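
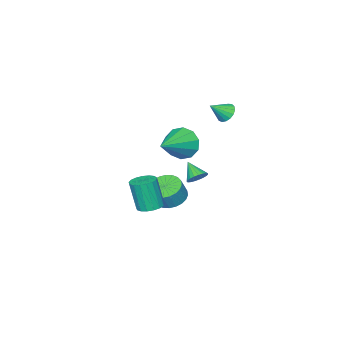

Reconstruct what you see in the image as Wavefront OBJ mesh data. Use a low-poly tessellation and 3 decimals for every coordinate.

v 0.549 1.359 -3.091
v 1.206 0.87 -3.413
v 1.668 0.872 -2.47
v 1.011 1.361 -2.149
v 1.323 1.187 -3.471
v 1.786 1.189 -2.529
v 1.323 1.53 -3.472
v 1.786 1.532 -2.529
v 1.205 1.848 -3.415
v 1.668 1.85 -2.472
v 0.987 2.09 -3.308
v 1.45 2.093 -2.366
v 0.702 2.222 -3.169
v 1.165 2.224 -2.226
v 0.394 2.222 -3.017
v 0.857 2.224 -2.075
v 0.109 2.091 -2.877
v 0.572 2.093 -1.935
v -0.108 1.848 -2.77
v 0.354 1.85 -1.827
v -0.226 1.531 -2.711
v 0.237 1.533 -1.769
v -0.226 1.188 -2.711
v 0.237 1.19 -1.768
v -0.108 0.87 -2.768
v 0.355 0.872 -1.825
v 0.11 0.627 -2.874
v 0.573 0.63 -1.932
v 0.395 0.496 -3.014
v 0.858 0.498 -2.071
v 0.703 0.496 -3.165
v 1.166 0.498 -2.223
v 0.988 0.627 -3.305
v 1.451 0.629 -2.363
v 3.184 2.426 -2.117
v 3.778 2.77 -2.046
v 3.83 2.338 -0.392
v 3.236 1.994 -0.463
v 3.547 2.996 -1.979
v 3.599 2.565 -0.326
v 3.233 3.092 -1.945
v 3.285 2.661 -0.291
v 2.907 3.035 -1.949
v 2.96 2.604 -0.295
v 2.645 2.839 -1.992
v 2.698 2.407 -0.338
v 2.507 2.548 -2.064
v 2.559 2.116 -0.41
v 2.523 2.229 -2.147
v 2.576 1.797 -0.494
v 2.691 1.955 -2.224
v 2.743 1.523 -0.57
v 2.972 1.789 -2.276
v 3.024 1.357 -0.623
v 3.301 1.769 -2.292
v 3.353 1.337 -0.638
v 3.603 1.899 -2.268
v 3.656 1.468 -0.614
v 3.81 2.15 -2.209
v 3.862 1.719 -0.555
v 3.873 2.465 -2.129
v 3.925 2.033 -0.475
v -3.93 1.06 0.923
v -3.585 0.881 0.427
v -3.09 0.7 1.637
v -3.502 1.167 0.473
v -3.517 1.429 0.623
v -3.627 1.606 0.841
v -3.806 1.658 1.078
v -4.013 1.573 1.279
v -4.202 1.37 1.399
v -4.328 1.097 1.41
v -4.363 0.815 1.309
v -4.299 0.589 1.12
v -4.15 0.471 0.885
v -3.951 0.488 0.66
v -3.747 0.636 0.494
v 0.211 1.786 0.732
v 0.59 1.398 -0.084
v 2.129 2.114 1.468
v 0.523 1.993 -0.173
v 0.337 2.51 0.083
v 0.102 2.749 0.587
v -0.091 2.621 1.147
v -0.168 2.174 1.548
v -0.101 1.579 1.638
v 0.085 1.063 1.381
v 0.32 0.823 0.877
v 0.513 0.951 0.317
v -3.202 -0.191 -4.049
v -2.932 0.116 -3.597
v -3.438 -1.069 -3.311
v -3.173 0.196 -3.579
v -3.418 0.209 -3.642
v -3.626 0.152 -3.776
v -3.761 0.036 -3.956
v -3.799 -0.119 -4.153
v -3.734 -0.287 -4.332
v -3.577 -0.438 -4.462
v -3.355 -0.547 -4.52
v -3.107 -0.594 -4.497
v -2.876 -0.572 -4.397
v -2.7 -0.483 -4.236
v -2.612 -0.345 -4.043
v -2.626 -0.18 -3.851
v -2.739 -0.016 -3.693
f 2 1 5
f 2 5 3
f 3 5 6
f 3 6 4
f 5 1 7
f 5 7 6
f 6 7 8
f 6 8 4
f 7 1 9
f 7 9 8
f 8 9 10
f 8 10 4
f 9 1 11
f 9 11 10
f 10 11 12
f 10 12 4
f 11 1 13
f 11 13 12
f 12 13 14
f 12 14 4
f 13 1 15
f 13 15 14
f 14 15 16
f 14 16 4
f 15 1 17
f 15 17 16
f 16 17 18
f 16 18 4
f 17 1 19
f 17 19 18
f 18 19 20
f 18 20 4
f 19 1 21
f 19 21 20
f 20 21 22
f 20 22 4
f 21 1 23
f 21 23 22
f 22 23 24
f 22 24 4
f 23 1 25
f 23 25 24
f 24 25 26
f 24 26 4
f 25 1 27
f 25 27 26
f 26 27 28
f 26 28 4
f 27 1 29
f 27 29 28
f 28 29 30
f 28 30 4
f 29 1 31
f 29 31 30
f 30 31 32
f 30 32 4
f 31 1 33
f 31 33 32
f 32 33 34
f 32 34 4
f 33 1 2
f 33 2 34
f 34 2 3
f 34 3 4
f 36 35 39
f 36 39 37
f 37 39 40
f 37 40 38
f 39 35 41
f 39 41 40
f 40 41 42
f 40 42 38
f 41 35 43
f 41 43 42
f 42 43 44
f 42 44 38
f 43 35 45
f 43 45 44
f 44 45 46
f 44 46 38
f 45 35 47
f 45 47 46
f 46 47 48
f 46 48 38
f 47 35 49
f 47 49 48
f 48 49 50
f 48 50 38
f 49 35 51
f 49 51 50
f 50 51 52
f 50 52 38
f 51 35 53
f 51 53 52
f 52 53 54
f 52 54 38
f 53 35 55
f 53 55 54
f 54 55 56
f 54 56 38
f 55 35 57
f 55 57 56
f 56 57 58
f 56 58 38
f 57 35 59
f 57 59 58
f 58 59 60
f 58 60 38
f 59 35 61
f 59 61 60
f 60 61 62
f 60 62 38
f 61 35 36
f 61 36 62
f 62 36 37
f 62 37 38
f 64 63 66
f 64 66 65
f 66 63 67
f 66 67 65
f 67 63 68
f 67 68 65
f 68 63 69
f 68 69 65
f 69 63 70
f 69 70 65
f 70 63 71
f 70 71 65
f 71 63 72
f 71 72 65
f 72 63 73
f 72 73 65
f 73 63 74
f 73 74 65
f 74 63 75
f 74 75 65
f 75 63 76
f 75 76 65
f 76 63 77
f 76 77 65
f 77 63 64
f 77 64 65
f 79 78 81
f 79 81 80
f 81 78 82
f 81 82 80
f 82 78 83
f 82 83 80
f 83 78 84
f 83 84 80
f 84 78 85
f 84 85 80
f 85 78 86
f 85 86 80
f 86 78 87
f 86 87 80
f 87 78 88
f 87 88 80
f 88 78 89
f 88 89 80
f 89 78 79
f 89 79 80
f 91 90 93
f 91 93 92
f 93 90 94
f 93 94 92
f 94 90 95
f 94 95 92
f 95 90 96
f 95 96 92
f 96 90 97
f 96 97 92
f 97 90 98
f 97 98 92
f 98 90 99
f 98 99 92
f 99 90 100
f 99 100 92
f 100 90 101
f 100 101 92
f 101 90 102
f 101 102 92
f 102 90 103
f 102 103 92
f 103 90 104
f 103 104 92
f 104 90 105
f 104 105 92
f 105 90 106
f 105 106 92
f 106 90 91
f 106 91 92



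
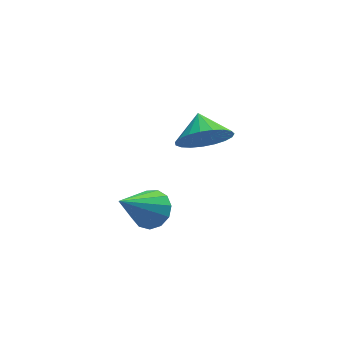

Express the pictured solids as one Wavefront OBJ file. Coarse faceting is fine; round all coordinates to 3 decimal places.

v -0.027 -1.908 -3.675
v 0.297 -1.427 -3.139
v -1.233 -2.712 -2.225
v -0.052 -1.209 -3.308
v -0.393 -1.213 -3.594
v -0.618 -1.438 -3.906
v -0.656 -1.812 -4.144
v -0.493 -2.216 -4.233
v -0.183 -2.523 -4.146
v 0.177 -2.635 -3.908
v 0.472 -2.516 -3.597
v 0.608 -2.204 -3.311
v 0.543 -1.798 -3.14
v 2.617 2.033 -3.831
v 3.658 2.202 -4.064
v 2.583 3.047 -3.249
v 3.452 2.395 -4.413
v 3.102 2.526 -4.661
v 2.667 2.571 -4.766
v 2.224 2.524 -4.709
v 1.849 2.391 -4.501
v 1.607 2.197 -4.176
v 1.54 1.974 -3.792
v 1.658 1.761 -3.415
v 1.943 1.596 -3.11
v 2.344 1.506 -2.929
v 2.793 1.507 -2.904
v 3.211 1.599 -3.04
v 3.526 1.766 -3.312
v 3.685 1.979 -3.675
f 2 1 4
f 2 4 3
f 4 1 5
f 4 5 3
f 5 1 6
f 5 6 3
f 6 1 7
f 6 7 3
f 7 1 8
f 7 8 3
f 8 1 9
f 8 9 3
f 9 1 10
f 9 10 3
f 10 1 11
f 10 11 3
f 11 1 12
f 11 12 3
f 12 1 13
f 12 13 3
f 13 1 2
f 13 2 3
f 15 14 17
f 15 17 16
f 17 14 18
f 17 18 16
f 18 14 19
f 18 19 16
f 19 14 20
f 19 20 16
f 20 14 21
f 20 21 16
f 21 14 22
f 21 22 16
f 22 14 23
f 22 23 16
f 23 14 24
f 23 24 16
f 24 14 25
f 24 25 16
f 25 14 26
f 25 26 16
f 26 14 27
f 26 27 16
f 27 14 28
f 27 28 16
f 28 14 29
f 28 29 16
f 29 14 30
f 29 30 16
f 30 14 15
f 30 15 16



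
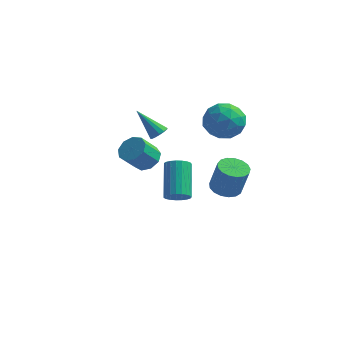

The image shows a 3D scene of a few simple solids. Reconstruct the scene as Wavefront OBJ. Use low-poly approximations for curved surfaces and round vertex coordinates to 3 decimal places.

v 2.625 -3.351 0.035
v 3.154 -3.481 0.408
v 2.583 -2.039 1.718
v 2.055 -1.909 1.345
v 3.25 -3.288 0.238
v 2.679 -1.846 1.548
v 3.238 -3.106 0.033
v 2.668 -1.665 1.343
v 3.121 -2.967 -0.172
v 2.55 -1.525 1.138
v 2.917 -2.894 -0.341
v 2.346 -1.452 0.969
v 2.663 -2.9 -0.445
v 2.092 -1.458 0.865
v 2.403 -2.983 -0.466
v 1.832 -1.542 0.844
v 2.181 -3.131 -0.401
v 1.61 -1.689 0.91
v 2.036 -3.317 -0.26
v 1.465 -1.875 1.051
v 1.993 -3.508 -0.068
v 1.422 -2.066 1.242
v 2.059 -3.672 0.142
v 1.488 -2.231 1.452
v 2.223 -3.781 0.333
v 1.652 -2.339 1.643
v 2.457 -3.815 0.472
v 1.886 -2.374 1.783
v 2.72 -3.769 0.536
v 2.149 -2.328 1.847
v 2.966 -3.651 0.514
v 2.396 -2.209 1.824
v 1.516 3.867 1.315
v 2.417 3.91 0.558
v 2.503 2.67 2.422
v 3.404 2.713 1.665
v 3.129 3.66 2.308
v 2.519 4.4 1.624
v 2.401 2.18 1.356
v 1.791 2.92 0.672
v 2.964 2.867 0.583
v 3.414 3.783 1.172
v 1.506 2.797 1.808
v 1.956 3.713 2.397
v 1.88 3.994 0.84
v 3.04 2.586 2.14
v 2.879 3.143 2.518
v 3.408 3.169 2.074
v 1.94 4.282 1.466
v 2.47 4.307 1.021
v 2.888 4.16 2.05
v 2.45 2.273 1.959
v 2.98 2.298 1.514
v 1.512 3.411 0.906
v 2.041 3.437 0.462
v 2.032 2.42 0.93
v 2.731 3.406 0.41
v 3.311 2.703 1.06
v 2.721 2.389 0.878
v 2.363 2.824 0.476
v 2.996 3.944 0.756
v 3.576 3.24 1.406
v 3.414 3.797 1.784
v 3.056 4.232 1.382
v 3.317 3.331 0.77
v 1.344 3.34 1.574
v 1.924 2.636 2.224
v 1.864 2.348 1.598
v 1.506 2.783 1.196
v 1.609 3.877 1.92
v 2.189 3.174 2.57
v 2.557 3.756 2.504
v 2.199 4.191 2.102
v 1.603 3.249 2.21
v -0.451 1.837 0.717
v -0.157 2.214 0.97
v -1.689 1.903 2.063
v -0.348 2.363 0.786
v -0.572 2.346 0.581
v -0.757 2.167 0.419
v -0.845 1.883 0.352
v -0.808 1.585 0.401
v -0.657 1.367 0.55
v -0.441 1.299 0.753
v -0.227 1.401 0.944
v -0.085 1.642 1.063
v -0.059 1.945 1.073
v 0.453 -1.848 1.304
v 0.909 -2.45 1.071
v 0.443 -3.194 2.083
v -0.013 -2.592 2.316
v 1.177 -2.14 1.423
v 0.711 -2.884 2.435
v 1.107 -1.693 1.719
v 0.641 -2.437 2.731
v 0.731 -1.319 1.82
v 0.265 -2.063 2.833
v 0.225 -1.192 1.681
v -0.241 -1.936 2.693
v -0.175 -1.372 1.364
v -0.641 -2.116 2.377
v -0.281 -1.775 1.02
v -0.747 -2.519 2.032
v -0.043 -2.212 0.808
v -0.509 -2.956 1.821
v 0.427 -2.478 0.828
v -0.039 -3.222 1.841
v 2.55 3.362 -3.47
v 3.299 3.743 -3.653
v 3.778 3.62 -1.954
v 3.03 3.238 -1.77
v 3.049 4.056 -3.56
v 3.528 3.933 -1.861
v 2.685 4.211 -3.446
v 3.164 4.087 -1.747
v 2.29 4.171 -3.338
v 2.769 4.047 -1.638
v 1.955 3.945 -3.259
v 2.434 3.822 -1.56
v 1.756 3.586 -3.229
v 2.235 3.463 -1.53
v 1.739 3.175 -3.254
v 2.218 3.052 -1.555
v 1.908 2.808 -3.329
v 2.387 2.684 -1.629
v 2.224 2.567 -3.435
v 2.703 2.443 -1.736
v 2.615 2.508 -3.55
v 3.094 2.385 -1.851
v 2.991 2.645 -3.646
v 3.471 2.521 -1.947
v 3.266 2.946 -3.702
v 3.746 2.822 -2.002
v 3.378 3.342 -3.704
v 3.857 3.219 -2.005
f 2 1 5
f 2 5 3
f 3 5 6
f 3 6 4
f 5 1 7
f 5 7 6
f 6 7 8
f 6 8 4
f 7 1 9
f 7 9 8
f 8 9 10
f 8 10 4
f 9 1 11
f 9 11 10
f 10 11 12
f 10 12 4
f 11 1 13
f 11 13 12
f 12 13 14
f 12 14 4
f 13 1 15
f 13 15 14
f 14 15 16
f 14 16 4
f 15 1 17
f 15 17 16
f 16 17 18
f 16 18 4
f 17 1 19
f 17 19 18
f 18 19 20
f 18 20 4
f 19 1 21
f 19 21 20
f 20 21 22
f 20 22 4
f 21 1 23
f 21 23 22
f 22 23 24
f 22 24 4
f 23 1 25
f 23 25 24
f 24 25 26
f 24 26 4
f 25 1 27
f 25 27 26
f 26 27 28
f 26 28 4
f 27 1 29
f 27 29 28
f 28 29 30
f 28 30 4
f 29 1 31
f 29 31 30
f 30 31 32
f 30 32 4
f 31 1 2
f 31 2 32
f 32 2 3
f 32 3 4
f 33 70 49
f 70 44 73
f 49 73 38
f 70 73 49
f 33 49 45
f 49 38 50
f 45 50 34
f 49 50 45
f 33 45 54
f 45 34 55
f 54 55 40
f 45 55 54
f 33 54 66
f 54 40 69
f 66 69 43
f 54 69 66
f 33 66 70
f 66 43 74
f 70 74 44
f 66 74 70
f 34 50 61
f 50 38 64
f 61 64 42
f 50 64 61
f 38 73 51
f 73 44 72
f 51 72 37
f 73 72 51
f 44 74 71
f 74 43 67
f 71 67 35
f 74 67 71
f 43 69 68
f 69 40 56
f 68 56 39
f 69 56 68
f 40 55 60
f 55 34 57
f 60 57 41
f 55 57 60
f 36 62 48
f 62 42 63
f 48 63 37
f 62 63 48
f 36 48 46
f 48 37 47
f 46 47 35
f 48 47 46
f 36 46 53
f 46 35 52
f 53 52 39
f 46 52 53
f 36 53 58
f 53 39 59
f 58 59 41
f 53 59 58
f 36 58 62
f 58 41 65
f 62 65 42
f 58 65 62
f 37 63 51
f 63 42 64
f 51 64 38
f 63 64 51
f 35 47 71
f 47 37 72
f 71 72 44
f 47 72 71
f 39 52 68
f 52 35 67
f 68 67 43
f 52 67 68
f 41 59 60
f 59 39 56
f 60 56 40
f 59 56 60
f 42 65 61
f 65 41 57
f 61 57 34
f 65 57 61
f 76 75 78
f 76 78 77
f 78 75 79
f 78 79 77
f 79 75 80
f 79 80 77
f 80 75 81
f 80 81 77
f 81 75 82
f 81 82 77
f 82 75 83
f 82 83 77
f 83 75 84
f 83 84 77
f 84 75 85
f 84 85 77
f 85 75 86
f 85 86 77
f 86 75 87
f 86 87 77
f 87 75 76
f 87 76 77
f 89 88 92
f 89 92 90
f 90 92 93
f 90 93 91
f 92 88 94
f 92 94 93
f 93 94 95
f 93 95 91
f 94 88 96
f 94 96 95
f 95 96 97
f 95 97 91
f 96 88 98
f 96 98 97
f 97 98 99
f 97 99 91
f 98 88 100
f 98 100 99
f 99 100 101
f 99 101 91
f 100 88 102
f 100 102 101
f 101 102 103
f 101 103 91
f 102 88 104
f 102 104 103
f 103 104 105
f 103 105 91
f 104 88 106
f 104 106 105
f 105 106 107
f 105 107 91
f 106 88 89
f 106 89 107
f 107 89 90
f 107 90 91
f 109 108 112
f 109 112 110
f 110 112 113
f 110 113 111
f 112 108 114
f 112 114 113
f 113 114 115
f 113 115 111
f 114 108 116
f 114 116 115
f 115 116 117
f 115 117 111
f 116 108 118
f 116 118 117
f 117 118 119
f 117 119 111
f 118 108 120
f 118 120 119
f 119 120 121
f 119 121 111
f 120 108 122
f 120 122 121
f 121 122 123
f 121 123 111
f 122 108 124
f 122 124 123
f 123 124 125
f 123 125 111
f 124 108 126
f 124 126 125
f 125 126 127
f 125 127 111
f 126 108 128
f 126 128 127
f 127 128 129
f 127 129 111
f 128 108 130
f 128 130 129
f 129 130 131
f 129 131 111
f 130 108 132
f 130 132 131
f 131 132 133
f 131 133 111
f 132 108 134
f 132 134 133
f 133 134 135
f 133 135 111
f 134 108 109
f 134 109 135
f 135 109 110
f 135 110 111



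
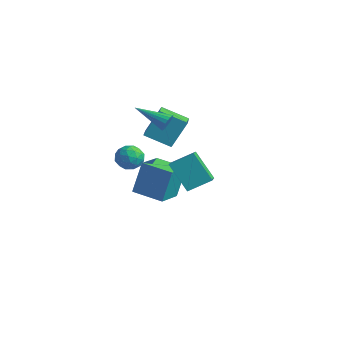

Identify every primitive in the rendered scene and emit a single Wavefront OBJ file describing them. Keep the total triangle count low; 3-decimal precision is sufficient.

v -3.867 0.454 -4.284
v -3.806 1.149 -2.23
v -4.481 2.162 -4.845
v -4.42 2.858 -2.79
v -2.06 1.022 -4.53
v -1.999 1.718 -2.475
v -2.674 2.731 -5.09
v -2.613 3.426 -3.036
v -0.04 -0.474 3.105
v 0.269 -0.745 3.514
v -1.74 -1.246 3.875
v 0.215 -0.518 3.624
v 0.111 -0.282 3.631
v -0.023 -0.084 3.533
v -0.16 0.037 3.351
v -0.273 0.056 3.12
v -0.341 -0.029 2.886
v -0.348 -0.203 2.695
v -0.295 -0.431 2.586
v -0.191 -0.667 2.579
v -0.057 -0.865 2.676
v 0.081 -0.986 2.859
v 0.194 -1.005 3.09
v 0.261 -0.919 3.324
v 2.248 -1.088 -0.704
v 3.495 -2.48 0.252
v 0.98 -1.19 0.8
v 2.228 -2.582 1.757
v 2.952 0.002 -0.037
v 4.2 -1.39 0.92
v 1.685 -0.1 1.468
v 2.932 -1.492 2.424
v -1.351 -1.702 1.309
v -0.55 -1.904 1.104
v -1.81 -2.436 0.236
v -1.009 -2.638 0.031
v -1.361 -2.957 0.738
v -1.077 -2.503 1.401
v -1.283 -1.837 -0.061
v -0.999 -1.383 0.602
v -0.507 -1.988 0.257
v -0.556 -2.679 0.751
v -1.804 -1.661 0.589
v -1.853 -2.352 1.083
v -0.91 -1.739 1.3
v -1.45 -2.601 0.04
v -1.657 -2.789 0.455
v -1.186 -2.907 0.335
v -1.22 -2.091 1.475
v -0.749 -2.209 1.355
v -1.226 -2.828 1.14
v -1.611 -2.131 -0.015
v -1.14 -2.249 -0.135
v -1.174 -1.433 1.005
v -0.703 -1.551 0.885
v -1.134 -1.512 0.2
v -0.414 -1.906 0.682
v -0.684 -2.338 0.052
v -0.845 -1.867 -0.002
v -0.678 -1.6 0.387
v -0.442 -2.313 0.973
v -0.712 -2.745 0.342
v -0.919 -2.932 0.758
v -0.752 -2.665 1.148
v -0.418 -2.362 0.475
v -1.648 -1.595 0.998
v -1.918 -2.027 0.367
v -1.608 -1.675 0.192
v -1.441 -1.408 0.582
v -1.676 -2.002 1.288
v -1.946 -2.434 0.658
v -1.682 -2.74 0.953
v -1.515 -2.473 1.342
v -1.942 -1.978 0.865
v -2.94 0.627 0.922
v -2.695 1.6 2.488
v -1.673 1.477 0.195
v -1.428 2.45 1.761
v -1.792 -0.59 1.499
v -1.547 0.383 3.065
v -0.525 0.26 0.772
v -0.28 1.233 2.338
f 2 4 1
f 5 2 1
f 1 4 3
f 3 5 1
f 2 8 4
f 6 2 5
f 6 8 2
f 4 8 3
f 7 5 3
f 3 8 7
f 7 6 5
f 8 6 7
f 10 9 12
f 10 12 11
f 12 9 13
f 12 13 11
f 13 9 14
f 13 14 11
f 14 9 15
f 14 15 11
f 15 9 16
f 15 16 11
f 16 9 17
f 16 17 11
f 17 9 18
f 17 18 11
f 18 9 19
f 18 19 11
f 19 9 20
f 19 20 11
f 20 9 21
f 20 21 11
f 21 9 22
f 21 22 11
f 22 9 23
f 22 23 11
f 23 9 24
f 23 24 11
f 24 9 10
f 24 10 11
f 26 28 25
f 29 26 25
f 25 28 27
f 27 29 25
f 26 32 28
f 30 26 29
f 30 32 26
f 28 32 27
f 31 29 27
f 27 32 31
f 31 30 29
f 32 30 31
f 33 70 49
f 70 44 73
f 49 73 38
f 70 73 49
f 33 49 45
f 49 38 50
f 45 50 34
f 49 50 45
f 33 45 54
f 45 34 55
f 54 55 40
f 45 55 54
f 33 54 66
f 54 40 69
f 66 69 43
f 54 69 66
f 33 66 70
f 66 43 74
f 70 74 44
f 66 74 70
f 34 50 61
f 50 38 64
f 61 64 42
f 50 64 61
f 38 73 51
f 73 44 72
f 51 72 37
f 73 72 51
f 44 74 71
f 74 43 67
f 71 67 35
f 74 67 71
f 43 69 68
f 69 40 56
f 68 56 39
f 69 56 68
f 40 55 60
f 55 34 57
f 60 57 41
f 55 57 60
f 36 62 48
f 62 42 63
f 48 63 37
f 62 63 48
f 36 48 46
f 48 37 47
f 46 47 35
f 48 47 46
f 36 46 53
f 46 35 52
f 53 52 39
f 46 52 53
f 36 53 58
f 53 39 59
f 58 59 41
f 53 59 58
f 36 58 62
f 58 41 65
f 62 65 42
f 58 65 62
f 37 63 51
f 63 42 64
f 51 64 38
f 63 64 51
f 35 47 71
f 47 37 72
f 71 72 44
f 47 72 71
f 39 52 68
f 52 35 67
f 68 67 43
f 52 67 68
f 41 59 60
f 59 39 56
f 60 56 40
f 59 56 60
f 42 65 61
f 65 41 57
f 61 57 34
f 65 57 61
f 76 78 75
f 79 76 75
f 75 78 77
f 77 79 75
f 76 82 78
f 80 76 79
f 80 82 76
f 78 82 77
f 81 79 77
f 77 82 81
f 81 80 79
f 82 80 81



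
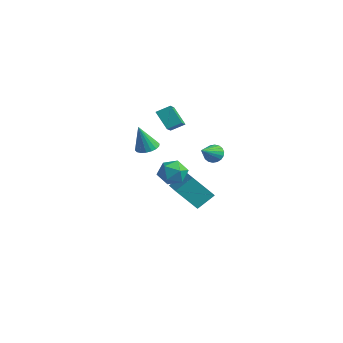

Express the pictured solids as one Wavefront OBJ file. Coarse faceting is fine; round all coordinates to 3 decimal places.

v -1.266 0.358 3.263
v -0.844 1.124 3.705
v -2.485 1.571 2.323
v -2.063 2.337 2.765
v -0.337 0.463 2.195
v 0.085 1.229 2.637
v -1.556 1.676 1.255
v -1.134 2.442 1.697
v -1.283 3.006 -5.185
v -2.087 1.966 -3.678
v -1.012 4.082 -4.298
v -1.816 3.042 -2.791
v 0.096 2.398 -4.869
v -0.708 1.358 -3.362
v 0.367 3.474 -3.982
v -0.437 2.434 -2.475
v 0.704 0.658 -1.513
v 1.502 0.133 -1.307
v -0.062 -0.033 -0.313
v 0.736 -0.558 -0.107
v 0.733 0.407 0.049
v 1.206 0.834 -0.693
v 0.234 -0.734 -0.927
v 0.707 -0.307 -1.669
v 1.212 -0.728 -0.944
v 1.52 -0.022 -0.341
v -0.08 0.122 -1.279
v 0.228 0.828 -0.676
v 3.506 0.806 1.588
v 4.013 1.137 1.824
v 3.954 -0.466 2.412
v 3.805 1.19 2.019
v 3.538 1.167 2.128
v 3.265 1.072 2.13
v 3.04 0.925 2.025
v 2.906 0.754 1.833
v 2.892 0.593 1.593
v 2.999 0.475 1.352
v 3.207 0.422 1.158
v 3.474 0.445 1.049
v 3.747 0.54 1.046
v 3.973 0.687 1.151
v 4.106 0.858 1.343
v 4.12 1.019 1.583
v 2.306 -2.95 2.789
v 2.884 -2.574 2.959
v 2.134 -3.43 4.431
v 2.65 -2.365 2.996
v 2.349 -2.271 2.992
v 2.038 -2.311 2.948
v 1.781 -2.479 2.872
v 1.628 -2.739 2.78
v 1.609 -3.041 2.689
v 1.728 -3.325 2.619
v 1.961 -3.535 2.582
v 2.263 -3.629 2.586
v 2.573 -3.588 2.63
v 2.83 -3.421 2.706
v 2.984 -3.161 2.798
v 3.003 -2.858 2.888
f 2 4 1
f 5 2 1
f 1 4 3
f 3 5 1
f 2 8 4
f 6 2 5
f 6 8 2
f 4 8 3
f 7 5 3
f 3 8 7
f 7 6 5
f 8 6 7
f 10 12 9
f 13 10 9
f 9 12 11
f 11 13 9
f 10 16 12
f 14 10 13
f 14 16 10
f 12 16 11
f 15 13 11
f 11 16 15
f 15 14 13
f 16 14 15
f 17 28 22
f 17 22 18
f 17 18 24
f 17 24 27
f 17 27 28
f 18 22 26
f 22 28 21
f 28 27 19
f 27 24 23
f 24 18 25
f 20 26 21
f 20 21 19
f 20 19 23
f 20 23 25
f 20 25 26
f 21 26 22
f 19 21 28
f 23 19 27
f 25 23 24
f 26 25 18
f 30 29 32
f 30 32 31
f 32 29 33
f 32 33 31
f 33 29 34
f 33 34 31
f 34 29 35
f 34 35 31
f 35 29 36
f 35 36 31
f 36 29 37
f 36 37 31
f 37 29 38
f 37 38 31
f 38 29 39
f 38 39 31
f 39 29 40
f 39 40 31
f 40 29 41
f 40 41 31
f 41 29 42
f 41 42 31
f 42 29 43
f 42 43 31
f 43 29 44
f 43 44 31
f 44 29 30
f 44 30 31
f 46 45 48
f 46 48 47
f 48 45 49
f 48 49 47
f 49 45 50
f 49 50 47
f 50 45 51
f 50 51 47
f 51 45 52
f 51 52 47
f 52 45 53
f 52 53 47
f 53 45 54
f 53 54 47
f 54 45 55
f 54 55 47
f 55 45 56
f 55 56 47
f 56 45 57
f 56 57 47
f 57 45 58
f 57 58 47
f 58 45 59
f 58 59 47
f 59 45 60
f 59 60 47
f 60 45 46
f 60 46 47



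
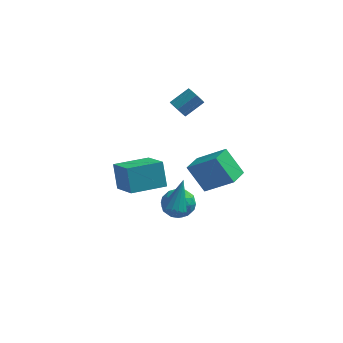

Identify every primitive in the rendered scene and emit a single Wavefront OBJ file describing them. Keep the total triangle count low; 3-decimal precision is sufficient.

v 0.913 3.54 1.767
v 1.157 3.734 1.266
v 2.01 4.434 1.953
v 1.767 4.24 2.453
v 0.822 4.001 1.41
v 1.676 4.701 2.097
v 0.541 3.998 1.763
v 1.394 4.698 2.45
v 0.478 3.726 2.118
v 1.331 4.426 2.805
v 0.67 3.346 2.267
v 1.523 4.046 2.954
v 1.004 3.079 2.123
v 1.858 3.779 2.81
v 1.286 3.082 1.77
v 2.139 3.782 2.457
v 1.349 3.354 1.415
v 2.202 4.054 2.102
v 0.807 -0.27 -2.145
v 1.545 0.157 -1.736
v 1.695 -0.677 -3.324
v 2.433 -0.25 -2.915
v 2.073 -1.038 -2.536
v 1.524 -0.787 -1.807
v 1.716 0.267 -3.253
v 1.167 0.518 -2.524
v 2.108 0.489 -2.421
v 2.328 -0.318 -1.977
v 0.912 -0.202 -3.083
v 1.132 -1.009 -2.639
v 1.098 -0.021 -1.837
v 2.142 -0.499 -3.223
v 1.93 -0.962 -3
v 2.364 -0.711 -2.76
v 1.085 -0.576 -1.878
v 1.52 -0.325 -1.638
v 1.83 -1.027 -2.108
v 1.72 -0.195 -3.422
v 2.155 0.056 -3.182
v 0.876 0.191 -2.3
v 1.31 0.442 -2.06
v 1.41 0.507 -2.952
v 1.863 0.425 -1.999
v 2.385 0.186 -2.692
v 1.963 0.49 -2.891
v 1.641 0.637 -2.463
v 1.992 -0.049 -1.738
v 2.514 -0.288 -2.431
v 2.302 -0.751 -2.208
v 1.98 -0.604 -1.78
v 2.323 0.146 -2.141
v 0.726 -0.232 -2.629
v 1.248 -0.471 -3.322
v 1.26 0.084 -3.28
v 0.938 0.231 -2.852
v 0.855 -0.706 -2.368
v 1.377 -0.945 -3.061
v 1.599 -1.157 -2.597
v 1.277 -1.01 -2.169
v 0.917 -0.666 -2.919
v 2.23 -1.408 1.239
v 3.709 -1.728 2.403
v 2.555 -0.311 1.126
v 4.035 -0.631 2.29
v 3.185 -1.829 -0.09
v 4.665 -2.149 1.074
v 3.511 -0.732 -0.203
v 4.99 -1.052 0.961
v -1.925 1.764 -3.51
v -2.252 2.395 -2.122
v -0.286 2.903 -3.642
v -0.613 3.534 -2.254
v -0.927 0.426 -2.666
v -1.254 1.057 -1.278
v 0.712 1.565 -2.798
v 0.385 2.196 -1.41
v 1.918 -3.116 -0.563
v 2.547 -3.213 -0.634
v 2.222 -2.284 1.003
v 2.488 -2.92 -0.778
v 2.276 -2.68 -0.865
v 1.969 -2.557 -0.87
v 1.648 -2.584 -0.794
v 1.399 -2.753 -0.655
v 1.289 -3.02 -0.492
v 1.348 -3.313 -0.348
v 1.559 -3.552 -0.262
v 1.867 -3.676 -0.256
v 2.188 -3.649 -0.333
v 2.437 -3.479 -0.471
f 2 1 5
f 2 5 3
f 3 5 6
f 3 6 4
f 5 1 7
f 5 7 6
f 6 7 8
f 6 8 4
f 7 1 9
f 7 9 8
f 8 9 10
f 8 10 4
f 9 1 11
f 9 11 10
f 10 11 12
f 10 12 4
f 11 1 13
f 11 13 12
f 12 13 14
f 12 14 4
f 13 1 15
f 13 15 14
f 14 15 16
f 14 16 4
f 15 1 17
f 15 17 16
f 16 17 18
f 16 18 4
f 17 1 2
f 17 2 18
f 18 2 3
f 18 3 4
f 19 56 35
f 56 30 59
f 35 59 24
f 56 59 35
f 19 35 31
f 35 24 36
f 31 36 20
f 35 36 31
f 19 31 40
f 31 20 41
f 40 41 26
f 31 41 40
f 19 40 52
f 40 26 55
f 52 55 29
f 40 55 52
f 19 52 56
f 52 29 60
f 56 60 30
f 52 60 56
f 20 36 47
f 36 24 50
f 47 50 28
f 36 50 47
f 24 59 37
f 59 30 58
f 37 58 23
f 59 58 37
f 30 60 57
f 60 29 53
f 57 53 21
f 60 53 57
f 29 55 54
f 55 26 42
f 54 42 25
f 55 42 54
f 26 41 46
f 41 20 43
f 46 43 27
f 41 43 46
f 22 48 34
f 48 28 49
f 34 49 23
f 48 49 34
f 22 34 32
f 34 23 33
f 32 33 21
f 34 33 32
f 22 32 39
f 32 21 38
f 39 38 25
f 32 38 39
f 22 39 44
f 39 25 45
f 44 45 27
f 39 45 44
f 22 44 48
f 44 27 51
f 48 51 28
f 44 51 48
f 23 49 37
f 49 28 50
f 37 50 24
f 49 50 37
f 21 33 57
f 33 23 58
f 57 58 30
f 33 58 57
f 25 38 54
f 38 21 53
f 54 53 29
f 38 53 54
f 27 45 46
f 45 25 42
f 46 42 26
f 45 42 46
f 28 51 47
f 51 27 43
f 47 43 20
f 51 43 47
f 62 64 61
f 65 62 61
f 61 64 63
f 63 65 61
f 62 68 64
f 66 62 65
f 66 68 62
f 64 68 63
f 67 65 63
f 63 68 67
f 67 66 65
f 68 66 67
f 70 72 69
f 73 70 69
f 69 72 71
f 71 73 69
f 70 76 72
f 74 70 73
f 74 76 70
f 72 76 71
f 75 73 71
f 71 76 75
f 75 74 73
f 76 74 75
f 78 77 80
f 78 80 79
f 80 77 81
f 80 81 79
f 81 77 82
f 81 82 79
f 82 77 83
f 82 83 79
f 83 77 84
f 83 84 79
f 84 77 85
f 84 85 79
f 85 77 86
f 85 86 79
f 86 77 87
f 86 87 79
f 87 77 88
f 87 88 79
f 88 77 89
f 88 89 79
f 89 77 90
f 89 90 79
f 90 77 78
f 90 78 79



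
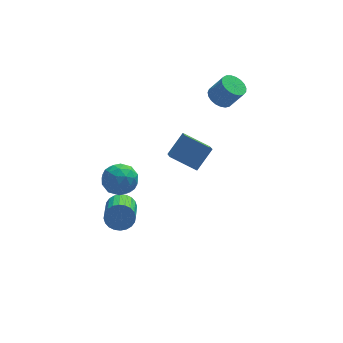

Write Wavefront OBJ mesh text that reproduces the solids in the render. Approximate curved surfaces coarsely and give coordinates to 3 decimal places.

v 3.518 3.085 1.769
v 3.9 2.557 1.397
v 4.563 2.247 2.52
v 4.182 2.775 2.891
v 4.082 2.807 1.359
v 4.745 2.497 2.481
v 4.166 3.106 1.392
v 4.83 2.796 2.514
v 4.139 3.401 1.489
v 4.802 3.091 2.612
v 4.004 3.641 1.635
v 4.667 3.331 2.758
v 3.785 3.785 1.805
v 4.448 3.475 2.927
v 3.52 3.808 1.967
v 4.183 3.498 3.09
v 3.255 3.706 2.096
v 3.918 3.396 3.218
v 3.035 3.497 2.168
v 3.698 3.187 3.29
v 2.899 3.216 2.171
v 3.562 2.906 3.293
v 2.87 2.913 2.104
v 3.533 2.603 3.227
v 2.953 2.639 1.98
v 3.616 2.33 3.102
v 3.134 2.443 1.819
v 3.797 2.133 2.941
v 3.381 2.357 1.649
v 4.045 2.048 2.771
v 3.652 2.398 1.5
v 4.315 2.088 2.622
v 1.363 -0.674 -0.246
v 1.276 -1.613 0.394
v 0.117 -0.041 0.512
v 0.03 -0.98 1.153
v 2.27 -0.08 0.747
v 2.183 -1.019 1.388
v 1.024 0.553 1.506
v 0.937 -0.386 2.146
v -3.389 -2.018 0.858
v -2.706 -1.596 1.397
v -2.794 -3.424 1.203
v -2.111 -3.002 1.742
v -3.034 -2.989 2.033
v -3.401 -2.12 1.819
v -2.099 -2.9 0.781
v -2.466 -2.031 0.567
v -1.908 -2.142 1.35
v -2.486 -2.196 2.124
v -3.014 -2.824 0.476
v -3.592 -2.878 1.25
v -3.1 -1.684 1.097
v -2.4 -3.336 1.503
v -2.943 -3.328 1.673
v -2.541 -3.081 1.991
v -3.508 -1.991 1.345
v -3.107 -1.743 1.662
v -3.3 -2.562 2.036
v -2.393 -3.277 0.938
v -1.992 -3.029 1.255
v -2.959 -1.939 0.609
v -2.557 -1.692 0.927
v -2.2 -2.458 0.564
v -2.229 -1.756 1.386
v -1.88 -2.583 1.589
v -1.872 -2.523 1.024
v -2.089 -2.012 0.899
v -2.569 -1.788 1.841
v -2.219 -2.615 2.044
v -2.762 -2.607 2.215
v -2.978 -2.096 2.089
v -2.1 -2.109 1.813
v -3.281 -2.405 0.556
v -2.931 -3.232 0.759
v -2.522 -2.924 0.511
v -2.738 -2.413 0.385
v -3.62 -2.437 1.011
v -3.271 -3.264 1.214
v -3.411 -3.008 1.701
v -3.628 -2.497 1.576
v -3.4 -2.911 0.787
v -2.138 0.848 -4.245
v -1.803 1.111 -3.556
v -2.187 -0.625 -2.706
v -2.522 -0.888 -3.395
v -2.104 1.197 -3.515
v -2.488 -0.538 -2.666
v -2.41 1.231 -3.585
v -2.794 -0.505 -2.736
v -2.675 1.206 -3.755
v -3.059 -0.529 -2.906
v -2.858 1.127 -4.001
v -3.242 -0.609 -3.151
v -2.932 1.005 -4.283
v -3.316 -0.731 -3.434
v -2.884 0.859 -4.559
v -3.268 -0.876 -3.71
v -2.723 0.712 -4.788
v -3.108 -1.024 -3.938
v -2.473 0.585 -4.934
v -2.857 -1.151 -4.084
v -2.172 0.498 -4.974
v -2.556 -1.237 -4.125
v -1.866 0.465 -4.904
v -2.25 -1.271 -4.055
v -1.601 0.489 -4.734
v -1.985 -1.246 -3.885
v -1.418 0.569 -4.489
v -1.802 -1.167 -3.639
v -1.344 0.691 -4.206
v -1.728 -1.045 -3.357
v -1.392 0.836 -3.93
v -1.776 -0.899 -3.081
v -1.552 0.984 -3.702
v -1.937 -0.752 -2.852
f 2 1 5
f 2 5 3
f 3 5 6
f 3 6 4
f 5 1 7
f 5 7 6
f 6 7 8
f 6 8 4
f 7 1 9
f 7 9 8
f 8 9 10
f 8 10 4
f 9 1 11
f 9 11 10
f 10 11 12
f 10 12 4
f 11 1 13
f 11 13 12
f 12 13 14
f 12 14 4
f 13 1 15
f 13 15 14
f 14 15 16
f 14 16 4
f 15 1 17
f 15 17 16
f 16 17 18
f 16 18 4
f 17 1 19
f 17 19 18
f 18 19 20
f 18 20 4
f 19 1 21
f 19 21 20
f 20 21 22
f 20 22 4
f 21 1 23
f 21 23 22
f 22 23 24
f 22 24 4
f 23 1 25
f 23 25 24
f 24 25 26
f 24 26 4
f 25 1 27
f 25 27 26
f 26 27 28
f 26 28 4
f 27 1 29
f 27 29 28
f 28 29 30
f 28 30 4
f 29 1 31
f 29 31 30
f 30 31 32
f 30 32 4
f 31 1 2
f 31 2 32
f 32 2 3
f 32 3 4
f 34 36 33
f 37 34 33
f 33 36 35
f 35 37 33
f 34 40 36
f 38 34 37
f 38 40 34
f 36 40 35
f 39 37 35
f 35 40 39
f 39 38 37
f 40 38 39
f 41 78 57
f 78 52 81
f 57 81 46
f 78 81 57
f 41 57 53
f 57 46 58
f 53 58 42
f 57 58 53
f 41 53 62
f 53 42 63
f 62 63 48
f 53 63 62
f 41 62 74
f 62 48 77
f 74 77 51
f 62 77 74
f 41 74 78
f 74 51 82
f 78 82 52
f 74 82 78
f 42 58 69
f 58 46 72
f 69 72 50
f 58 72 69
f 46 81 59
f 81 52 80
f 59 80 45
f 81 80 59
f 52 82 79
f 82 51 75
f 79 75 43
f 82 75 79
f 51 77 76
f 77 48 64
f 76 64 47
f 77 64 76
f 48 63 68
f 63 42 65
f 68 65 49
f 63 65 68
f 44 70 56
f 70 50 71
f 56 71 45
f 70 71 56
f 44 56 54
f 56 45 55
f 54 55 43
f 56 55 54
f 44 54 61
f 54 43 60
f 61 60 47
f 54 60 61
f 44 61 66
f 61 47 67
f 66 67 49
f 61 67 66
f 44 66 70
f 66 49 73
f 70 73 50
f 66 73 70
f 45 71 59
f 71 50 72
f 59 72 46
f 71 72 59
f 43 55 79
f 55 45 80
f 79 80 52
f 55 80 79
f 47 60 76
f 60 43 75
f 76 75 51
f 60 75 76
f 49 67 68
f 67 47 64
f 68 64 48
f 67 64 68
f 50 73 69
f 73 49 65
f 69 65 42
f 73 65 69
f 84 83 87
f 84 87 85
f 85 87 88
f 85 88 86
f 87 83 89
f 87 89 88
f 88 89 90
f 88 90 86
f 89 83 91
f 89 91 90
f 90 91 92
f 90 92 86
f 91 83 93
f 91 93 92
f 92 93 94
f 92 94 86
f 93 83 95
f 93 95 94
f 94 95 96
f 94 96 86
f 95 83 97
f 95 97 96
f 96 97 98
f 96 98 86
f 97 83 99
f 97 99 98
f 98 99 100
f 98 100 86
f 99 83 101
f 99 101 100
f 100 101 102
f 100 102 86
f 101 83 103
f 101 103 102
f 102 103 104
f 102 104 86
f 103 83 105
f 103 105 104
f 104 105 106
f 104 106 86
f 105 83 107
f 105 107 106
f 106 107 108
f 106 108 86
f 107 83 109
f 107 109 108
f 108 109 110
f 108 110 86
f 109 83 111
f 109 111 110
f 110 111 112
f 110 112 86
f 111 83 113
f 111 113 112
f 112 113 114
f 112 114 86
f 113 83 115
f 113 115 114
f 114 115 116
f 114 116 86
f 115 83 84
f 115 84 116
f 116 84 85
f 116 85 86



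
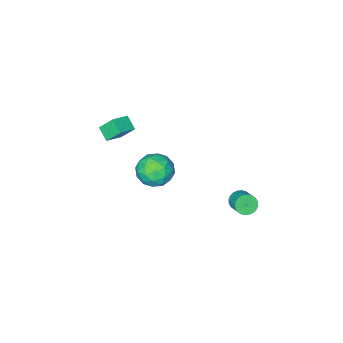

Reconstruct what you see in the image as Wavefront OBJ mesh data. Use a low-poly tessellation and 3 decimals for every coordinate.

v -0.949 3.161 -0.426
v -0.572 2.769 -0.07
v -0.193 3.728 0.582
v -0.571 4.119 0.226
v -0.414 2.834 -0.257
v -0.035 3.792 0.395
v -0.337 2.948 -0.47
v 0.042 3.907 0.183
v -0.353 3.095 -0.676
v 0.026 4.054 -0.024
v -0.46 3.252 -0.844
v -0.081 4.211 -0.192
v -0.642 3.395 -0.949
v -0.263 4.353 -0.296
v -0.87 3.502 -0.974
v -0.491 4.461 -0.321
v -1.111 3.557 -0.915
v -0.732 4.516 -0.263
v -1.327 3.552 -0.782
v -0.948 4.511 -0.13
v -1.485 3.488 -0.595
v -1.106 4.446 0.057
v -1.562 3.373 -0.383
v -1.183 4.332 0.27
v -1.546 3.226 -0.176
v -1.167 4.185 0.476
v -1.439 3.069 -0.008
v -1.06 4.028 0.644
v -1.257 2.927 0.096
v -0.878 3.885 0.749
v -1.029 2.819 0.121
v -0.65 3.778 0.774
v -0.788 2.764 0.063
v -0.409 3.723 0.715
v 1.224 -3.878 3.098
v 2.308 -3.765 3.524
v 1.34 -3.073 2.588
v 2.424 -2.96 3.013
v 1.676 -4.56 2.127
v 2.76 -4.447 2.552
v 1.792 -3.755 1.616
v 2.876 -3.642 2.042
v 1.601 0.724 1.816
v 2.692 0.961 1.672
v 2.028 -1.001 2.208
v 3.119 -0.764 2.064
v 2.561 -0.336 2.942
v 2.297 0.731 2.7
v 2.423 -0.771 1.18
v 2.159 0.296 0.938
v 3.2 0.037 1.279
v 3.285 0.306 2.368
v 1.435 -0.346 1.512
v 1.52 -0.077 2.601
v 2.109 0.994 1.709
v 2.611 -1.034 2.171
v 2.283 -0.783 2.687
v 2.924 -0.643 2.602
v 1.877 0.859 2.314
v 2.518 0.998 2.229
v 2.441 0.235 2.976
v 2.202 -1.038 1.651
v 2.843 -0.899 1.566
v 1.796 0.603 1.278
v 2.437 0.743 1.193
v 2.279 -0.275 0.904
v 3.049 0.591 1.394
v 3.299 -0.424 1.625
v 2.891 -0.427 1.105
v 2.736 0.199 0.962
v 3.099 0.748 2.034
v 3.349 -0.266 2.265
v 3.021 -0.014 2.781
v 2.866 0.613 2.639
v 3.397 0.205 1.803
v 1.371 0.226 1.615
v 1.621 -0.788 1.846
v 1.854 -0.653 1.241
v 1.699 -0.026 1.099
v 1.421 0.384 2.255
v 1.671 -0.631 2.486
v 1.984 -0.239 2.918
v 1.829 0.387 2.775
v 1.323 -0.245 2.077
f 2 1 5
f 2 5 3
f 3 5 6
f 3 6 4
f 5 1 7
f 5 7 6
f 6 7 8
f 6 8 4
f 7 1 9
f 7 9 8
f 8 9 10
f 8 10 4
f 9 1 11
f 9 11 10
f 10 11 12
f 10 12 4
f 11 1 13
f 11 13 12
f 12 13 14
f 12 14 4
f 13 1 15
f 13 15 14
f 14 15 16
f 14 16 4
f 15 1 17
f 15 17 16
f 16 17 18
f 16 18 4
f 17 1 19
f 17 19 18
f 18 19 20
f 18 20 4
f 19 1 21
f 19 21 20
f 20 21 22
f 20 22 4
f 21 1 23
f 21 23 22
f 22 23 24
f 22 24 4
f 23 1 25
f 23 25 24
f 24 25 26
f 24 26 4
f 25 1 27
f 25 27 26
f 26 27 28
f 26 28 4
f 27 1 29
f 27 29 28
f 28 29 30
f 28 30 4
f 29 1 31
f 29 31 30
f 30 31 32
f 30 32 4
f 31 1 33
f 31 33 32
f 32 33 34
f 32 34 4
f 33 1 2
f 33 2 34
f 34 2 3
f 34 3 4
f 36 38 35
f 39 36 35
f 35 38 37
f 37 39 35
f 36 42 38
f 40 36 39
f 40 42 36
f 38 42 37
f 41 39 37
f 37 42 41
f 41 40 39
f 42 40 41
f 43 80 59
f 80 54 83
f 59 83 48
f 80 83 59
f 43 59 55
f 59 48 60
f 55 60 44
f 59 60 55
f 43 55 64
f 55 44 65
f 64 65 50
f 55 65 64
f 43 64 76
f 64 50 79
f 76 79 53
f 64 79 76
f 43 76 80
f 76 53 84
f 80 84 54
f 76 84 80
f 44 60 71
f 60 48 74
f 71 74 52
f 60 74 71
f 48 83 61
f 83 54 82
f 61 82 47
f 83 82 61
f 54 84 81
f 84 53 77
f 81 77 45
f 84 77 81
f 53 79 78
f 79 50 66
f 78 66 49
f 79 66 78
f 50 65 70
f 65 44 67
f 70 67 51
f 65 67 70
f 46 72 58
f 72 52 73
f 58 73 47
f 72 73 58
f 46 58 56
f 58 47 57
f 56 57 45
f 58 57 56
f 46 56 63
f 56 45 62
f 63 62 49
f 56 62 63
f 46 63 68
f 63 49 69
f 68 69 51
f 63 69 68
f 46 68 72
f 68 51 75
f 72 75 52
f 68 75 72
f 47 73 61
f 73 52 74
f 61 74 48
f 73 74 61
f 45 57 81
f 57 47 82
f 81 82 54
f 57 82 81
f 49 62 78
f 62 45 77
f 78 77 53
f 62 77 78
f 51 69 70
f 69 49 66
f 70 66 50
f 69 66 70
f 52 75 71
f 75 51 67
f 71 67 44
f 75 67 71



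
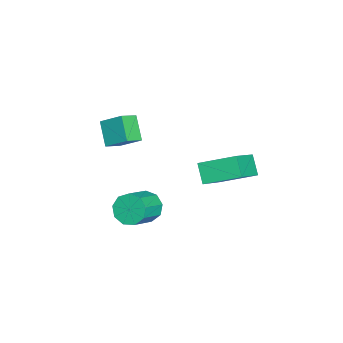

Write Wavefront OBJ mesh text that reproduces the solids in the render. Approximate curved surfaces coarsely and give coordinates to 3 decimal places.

v 1.463 -2.6 -4.371
v 1.85 -1.947 -4.502
v 3.005 -2.468 -3.68
v 2.617 -3.12 -3.549
v 1.56 -1.9 -4.065
v 2.715 -2.42 -3.243
v 1.224 -2.18 -3.771
v 2.379 -2.7 -2.949
v 1 -2.657 -3.758
v 2.155 -3.177 -2.936
v 0.993 -3.107 -4.032
v 2.147 -3.627 -3.209
v 1.205 -3.319 -4.464
v 2.359 -3.84 -3.642
v 1.538 -3.196 -4.853
v 2.692 -3.716 -4.031
v 1.836 -2.793 -5.017
v 2.99 -3.313 -4.194
v 1.959 -2.3 -4.878
v 3.113 -2.82 -4.055
v 0.947 0.144 -1.574
v 2.381 -0.39 -0.465
v 1.002 1.684 -0.904
v 2.436 1.15 0.205
v 1.604 0.43 -2.285
v 3.038 -0.104 -1.176
v 1.659 1.97 -1.615
v 3.093 1.436 -0.506
v -1.908 -4.366 -1.852
v -1.287 -4.889 -1.42
v -1.602 -3.406 -1.13
v -0.98 -3.929 -0.698
v -1.02 -4.011 -2.702
v -0.398 -4.534 -2.27
v -0.713 -3.051 -1.98
v -0.092 -3.574 -1.548
f 2 1 5
f 2 5 3
f 3 5 6
f 3 6 4
f 5 1 7
f 5 7 6
f 6 7 8
f 6 8 4
f 7 1 9
f 7 9 8
f 8 9 10
f 8 10 4
f 9 1 11
f 9 11 10
f 10 11 12
f 10 12 4
f 11 1 13
f 11 13 12
f 12 13 14
f 12 14 4
f 13 1 15
f 13 15 14
f 14 15 16
f 14 16 4
f 15 1 17
f 15 17 16
f 16 17 18
f 16 18 4
f 17 1 19
f 17 19 18
f 18 19 20
f 18 20 4
f 19 1 2
f 19 2 20
f 20 2 3
f 20 3 4
f 22 24 21
f 25 22 21
f 21 24 23
f 23 25 21
f 22 28 24
f 26 22 25
f 26 28 22
f 24 28 23
f 27 25 23
f 23 28 27
f 27 26 25
f 28 26 27
f 30 32 29
f 33 30 29
f 29 32 31
f 31 33 29
f 30 36 32
f 34 30 33
f 34 36 30
f 32 36 31
f 35 33 31
f 31 36 35
f 35 34 33
f 36 34 35



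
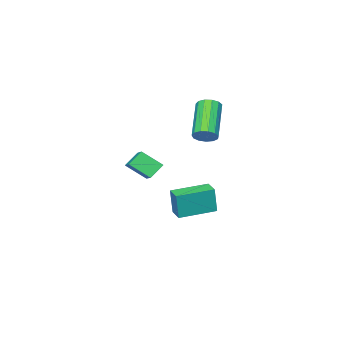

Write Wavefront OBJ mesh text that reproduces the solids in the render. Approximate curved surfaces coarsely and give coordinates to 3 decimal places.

v 0.076 -0.218 0.211
v 0.634 -1.007 0.939
v 0.766 0.819 0.806
v 1.324 0.029 1.534
v 0.736 -0.309 -0.394
v 1.294 -1.099 0.334
v 1.426 0.727 0.201
v 1.984 -0.062 0.929
v -3.776 -0.882 -3.659
v -3.649 -0.923 -2.256
v -3.426 -0.108 -3.669
v -3.299 -0.148 -2.265
v -2.081 -1.652 -3.835
v -1.954 -1.692 -2.431
v -1.731 -0.877 -3.844
v -1.604 -0.918 -2.441
v -1.691 0.883 1.87
v -1.307 0.98 2.321
v -2.565 -0.086 3.621
v -2.949 -0.183 3.17
v -1.524 1.239 2.323
v -2.782 0.173 3.623
v -1.794 1.385 2.182
v -3.052 0.319 3.482
v -2.031 1.372 1.941
v -3.289 0.306 3.242
v -2.161 1.203 1.678
v -3.419 0.137 2.979
v -2.141 0.933 1.476
v -3.399 -0.133 2.776
v -1.978 0.647 1.399
v -3.236 -0.419 2.699
v -1.724 0.436 1.471
v -2.982 -0.63 2.772
v -1.46 0.367 1.67
v -2.718 -0.699 2.971
v -1.269 0.461 1.932
v -2.527 -0.605 3.233
v -1.212 0.69 2.175
v -2.47 -0.376 3.475
f 2 4 1
f 5 2 1
f 1 4 3
f 3 5 1
f 2 8 4
f 6 2 5
f 6 8 2
f 4 8 3
f 7 5 3
f 3 8 7
f 7 6 5
f 8 6 7
f 10 12 9
f 13 10 9
f 9 12 11
f 11 13 9
f 10 16 12
f 14 10 13
f 14 16 10
f 12 16 11
f 15 13 11
f 11 16 15
f 15 14 13
f 16 14 15
f 18 17 21
f 18 21 19
f 19 21 22
f 19 22 20
f 21 17 23
f 21 23 22
f 22 23 24
f 22 24 20
f 23 17 25
f 23 25 24
f 24 25 26
f 24 26 20
f 25 17 27
f 25 27 26
f 26 27 28
f 26 28 20
f 27 17 29
f 27 29 28
f 28 29 30
f 28 30 20
f 29 17 31
f 29 31 30
f 30 31 32
f 30 32 20
f 31 17 33
f 31 33 32
f 32 33 34
f 32 34 20
f 33 17 35
f 33 35 34
f 34 35 36
f 34 36 20
f 35 17 37
f 35 37 36
f 36 37 38
f 36 38 20
f 37 17 39
f 37 39 38
f 38 39 40
f 38 40 20
f 39 17 18
f 39 18 40
f 40 18 19
f 40 19 20



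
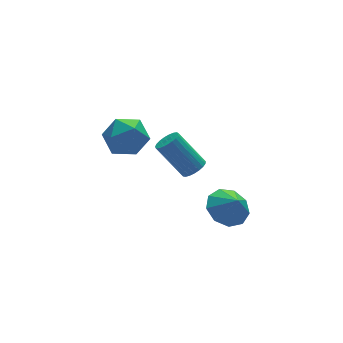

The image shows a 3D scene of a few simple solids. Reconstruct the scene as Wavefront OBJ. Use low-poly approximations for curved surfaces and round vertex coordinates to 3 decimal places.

v -1.625 3.085 4.274
v -1.202 3.646 3.395
v -1.538 1.534 3.325
v -1.115 2.095 2.446
v -0.501 1.966 3.38
v -0.555 2.925 3.967
v -2.185 2.255 2.753
v -2.239 3.214 3.34
v -1.548 3.133 2.456
v -0.507 2.955 2.843
v -2.233 2.225 3.877
v -1.192 2.047 4.264
v 0.669 0.024 2.436
v 1.194 -0.021 2.762
v 0.336 0.891 4.27
v -0.189 0.936 3.944
v 1.225 0.205 2.643
v 0.367 1.117 4.151
v 1.159 0.4 2.487
v 0.301 1.312 3.995
v 1.009 0.53 2.323
v 0.151 1.442 3.831
v 0.8 0.573 2.179
v -0.058 1.485 3.687
v 0.568 0.52 2.078
v -0.29 1.432 3.586
v 0.354 0.382 2.04
v -0.504 1.294 3.548
v 0.194 0.182 2.07
v -0.664 1.094 3.578
v 0.116 -0.045 2.164
v -0.742 0.867 3.672
v 0.134 -0.261 2.304
v -0.724 0.651 3.812
v 0.245 -0.427 2.467
v -0.613 0.485 3.975
v 0.428 -0.515 2.625
v -0.429 0.397 4.133
v 0.654 -0.51 2.75
v -0.204 0.402 4.258
v 0.882 -0.413 2.821
v 0.024 0.499 4.329
v 1.073 -0.24 2.825
v 0.215 0.672 4.333
v 0.951 -2.655 1.846
v 1.605 -1.948 2.153
v 1.149 -3.205 2.694
v 0.973 -1.806 2.393
v 0.331 -2.06 2.378
v -0.021 -2.593 2.114
v 0.082 -3.154 1.725
v 0.591 -3.482 1.392
v 1.269 -3.422 1.273
v 1.798 -3.004 1.421
v 1.93 -2.421 1.769
f 1 12 6
f 1 6 2
f 1 2 8
f 1 8 11
f 1 11 12
f 2 6 10
f 6 12 5
f 12 11 3
f 11 8 7
f 8 2 9
f 4 10 5
f 4 5 3
f 4 3 7
f 4 7 9
f 4 9 10
f 5 10 6
f 3 5 12
f 7 3 11
f 9 7 8
f 10 9 2
f 14 13 17
f 14 17 15
f 15 17 18
f 15 18 16
f 17 13 19
f 17 19 18
f 18 19 20
f 18 20 16
f 19 13 21
f 19 21 20
f 20 21 22
f 20 22 16
f 21 13 23
f 21 23 22
f 22 23 24
f 22 24 16
f 23 13 25
f 23 25 24
f 24 25 26
f 24 26 16
f 25 13 27
f 25 27 26
f 26 27 28
f 26 28 16
f 27 13 29
f 27 29 28
f 28 29 30
f 28 30 16
f 29 13 31
f 29 31 30
f 30 31 32
f 30 32 16
f 31 13 33
f 31 33 32
f 32 33 34
f 32 34 16
f 33 13 35
f 33 35 34
f 34 35 36
f 34 36 16
f 35 13 37
f 35 37 36
f 36 37 38
f 36 38 16
f 37 13 39
f 37 39 38
f 38 39 40
f 38 40 16
f 39 13 41
f 39 41 40
f 40 41 42
f 40 42 16
f 41 13 43
f 41 43 42
f 42 43 44
f 42 44 16
f 43 13 14
f 43 14 44
f 44 14 15
f 44 15 16
f 46 45 48
f 46 48 47
f 48 45 49
f 48 49 47
f 49 45 50
f 49 50 47
f 50 45 51
f 50 51 47
f 51 45 52
f 51 52 47
f 52 45 53
f 52 53 47
f 53 45 54
f 53 54 47
f 54 45 55
f 54 55 47
f 55 45 46
f 55 46 47



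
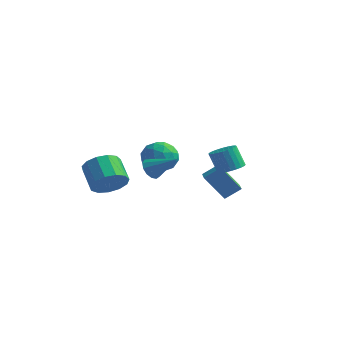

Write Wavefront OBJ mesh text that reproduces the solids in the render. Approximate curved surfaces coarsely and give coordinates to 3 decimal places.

v 3.134 -0.457 2.547
v 3.537 0.184 2.733
v 2.97 0.179 3.98
v 2.566 -0.463 3.793
v 3.283 0.305 2.617
v 2.716 0.3 3.864
v 3.006 0.31 2.491
v 2.439 0.305 3.738
v 2.748 0.198 2.374
v 2.181 0.193 3.621
v 2.55 -0.013 2.283
v 1.982 -0.018 3.529
v 2.44 -0.292 2.231
v 1.872 -0.297 3.478
v 2.435 -0.597 2.228
v 1.868 -0.602 3.475
v 2.537 -0.88 2.273
v 1.97 -0.885 3.52
v 2.73 -1.099 2.36
v 2.163 -1.104 3.607
v 2.984 -1.22 2.476
v 2.417 -1.225 3.723
v 3.261 -1.225 2.602
v 2.694 -1.23 3.849
v 3.519 -1.113 2.719
v 2.952 -1.118 3.966
v 3.718 -0.902 2.811
v 3.15 -0.907 4.057
v 3.828 -0.623 2.862
v 3.26 -0.628 4.109
v 3.832 -0.318 2.865
v 3.265 -0.323 4.112
v 3.73 -0.035 2.82
v 3.163 -0.04 4.067
v -2.451 -3.633 1.245
v -1.7 -2.885 1.499
v -2.799 -2.098 2.428
v -3.549 -2.847 2.175
v -1.983 -2.682 0.993
v -3.081 -1.895 1.922
v -2.414 -2.781 0.567
v -3.513 -1.994 1.496
v -2.857 -3.151 0.356
v -3.955 -2.364 1.286
v -3.171 -3.674 0.428
v -4.269 -2.887 1.357
v -3.256 -4.184 0.759
v -4.355 -3.397 1.688
v -3.086 -4.519 1.245
v -4.184 -3.732 2.174
v -2.714 -4.573 1.73
v -3.813 -3.787 2.659
v -2.258 -4.329 2.062
v -3.357 -3.542 2.991
v -1.864 -3.864 2.135
v -2.963 -3.077 3.064
v -1.656 -3.326 1.925
v -2.755 -2.539 2.854
v 1.119 1.987 -0.816
v 0.087 1.515 0.682
v 1.787 2.631 -0.154
v 0.755 2.159 1.345
v 1.745 1.161 -0.645
v 0.713 0.689 0.854
v 2.413 1.805 0.018
v 1.381 1.333 1.516
v -3.877 4.456 0.602
v -3.367 3.965 -0.325
v -4.453 2.755 1.185
v -3.943 2.264 0.258
v -3.289 2.733 1.103
v -2.933 3.784 0.743
v -4.887 2.936 0.117
v -4.531 3.987 -0.243
v -3.991 3.026 -0.625
v -3.003 2.9 -0.016
v -4.817 3.82 0.876
v -3.829 3.694 1.485
v -3.571 4.36 0.087
v -4.249 2.36 0.773
v -3.864 2.636 1.27
v -3.564 2.347 0.724
v -3.316 4.254 0.715
v -3.016 3.965 0.17
v -2.971 3.241 1.01
v -4.804 2.755 0.69
v -4.504 2.466 0.145
v -4.256 4.373 0.136
v -3.956 4.084 -0.41
v -4.849 3.479 -0.15
v -3.638 3.519 -0.634
v -3.977 2.519 -0.292
v -4.532 2.914 -0.374
v -4.322 3.532 -0.586
v -3.058 3.445 -0.276
v -3.397 2.445 0.067
v -3.012 2.721 0.564
v -2.803 3.339 0.352
v -3.425 2.893 -0.452
v -4.423 4.275 0.793
v -4.762 3.275 1.136
v -5.017 3.381 0.508
v -4.808 3.999 0.296
v -3.843 4.201 1.152
v -4.182 3.201 1.494
v -3.498 3.188 1.446
v -3.288 3.806 1.234
v -4.395 3.827 1.312
v -2.182 -0.073 1.137
v -1.826 -0.588 0.724
v -0.638 0.173 2.163
v -1.759 -0.216 0.535
v -1.827 0.201 0.536
v -2.007 0.531 0.729
v -2.243 0.67 1.051
v -2.459 0.573 1.4
v -2.588 0.27 1.666
v -2.588 -0.141 1.764
v -2.459 -0.53 1.663
v -2.242 -0.774 1.395
v -2.006 -0.796 1.045
f 2 1 5
f 2 5 3
f 3 5 6
f 3 6 4
f 5 1 7
f 5 7 6
f 6 7 8
f 6 8 4
f 7 1 9
f 7 9 8
f 8 9 10
f 8 10 4
f 9 1 11
f 9 11 10
f 10 11 12
f 10 12 4
f 11 1 13
f 11 13 12
f 12 13 14
f 12 14 4
f 13 1 15
f 13 15 14
f 14 15 16
f 14 16 4
f 15 1 17
f 15 17 16
f 16 17 18
f 16 18 4
f 17 1 19
f 17 19 18
f 18 19 20
f 18 20 4
f 19 1 21
f 19 21 20
f 20 21 22
f 20 22 4
f 21 1 23
f 21 23 22
f 22 23 24
f 22 24 4
f 23 1 25
f 23 25 24
f 24 25 26
f 24 26 4
f 25 1 27
f 25 27 26
f 26 27 28
f 26 28 4
f 27 1 29
f 27 29 28
f 28 29 30
f 28 30 4
f 29 1 31
f 29 31 30
f 30 31 32
f 30 32 4
f 31 1 33
f 31 33 32
f 32 33 34
f 32 34 4
f 33 1 2
f 33 2 34
f 34 2 3
f 34 3 4
f 36 35 39
f 36 39 37
f 37 39 40
f 37 40 38
f 39 35 41
f 39 41 40
f 40 41 42
f 40 42 38
f 41 35 43
f 41 43 42
f 42 43 44
f 42 44 38
f 43 35 45
f 43 45 44
f 44 45 46
f 44 46 38
f 45 35 47
f 45 47 46
f 46 47 48
f 46 48 38
f 47 35 49
f 47 49 48
f 48 49 50
f 48 50 38
f 49 35 51
f 49 51 50
f 50 51 52
f 50 52 38
f 51 35 53
f 51 53 52
f 52 53 54
f 52 54 38
f 53 35 55
f 53 55 54
f 54 55 56
f 54 56 38
f 55 35 57
f 55 57 56
f 56 57 58
f 56 58 38
f 57 35 36
f 57 36 58
f 58 36 37
f 58 37 38
f 60 62 59
f 63 60 59
f 59 62 61
f 61 63 59
f 60 66 62
f 64 60 63
f 64 66 60
f 62 66 61
f 65 63 61
f 61 66 65
f 65 64 63
f 66 64 65
f 67 104 83
f 104 78 107
f 83 107 72
f 104 107 83
f 67 83 79
f 83 72 84
f 79 84 68
f 83 84 79
f 67 79 88
f 79 68 89
f 88 89 74
f 79 89 88
f 67 88 100
f 88 74 103
f 100 103 77
f 88 103 100
f 67 100 104
f 100 77 108
f 104 108 78
f 100 108 104
f 68 84 95
f 84 72 98
f 95 98 76
f 84 98 95
f 72 107 85
f 107 78 106
f 85 106 71
f 107 106 85
f 78 108 105
f 108 77 101
f 105 101 69
f 108 101 105
f 77 103 102
f 103 74 90
f 102 90 73
f 103 90 102
f 74 89 94
f 89 68 91
f 94 91 75
f 89 91 94
f 70 96 82
f 96 76 97
f 82 97 71
f 96 97 82
f 70 82 80
f 82 71 81
f 80 81 69
f 82 81 80
f 70 80 87
f 80 69 86
f 87 86 73
f 80 86 87
f 70 87 92
f 87 73 93
f 92 93 75
f 87 93 92
f 70 92 96
f 92 75 99
f 96 99 76
f 92 99 96
f 71 97 85
f 97 76 98
f 85 98 72
f 97 98 85
f 69 81 105
f 81 71 106
f 105 106 78
f 81 106 105
f 73 86 102
f 86 69 101
f 102 101 77
f 86 101 102
f 75 93 94
f 93 73 90
f 94 90 74
f 93 90 94
f 76 99 95
f 99 75 91
f 95 91 68
f 99 91 95
f 110 109 112
f 110 112 111
f 112 109 113
f 112 113 111
f 113 109 114
f 113 114 111
f 114 109 115
f 114 115 111
f 115 109 116
f 115 116 111
f 116 109 117
f 116 117 111
f 117 109 118
f 117 118 111
f 118 109 119
f 118 119 111
f 119 109 120
f 119 120 111
f 120 109 121
f 120 121 111
f 121 109 110
f 121 110 111



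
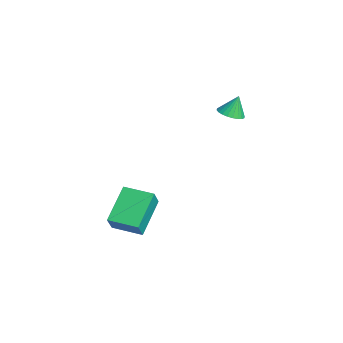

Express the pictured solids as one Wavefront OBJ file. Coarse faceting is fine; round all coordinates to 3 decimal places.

v 1.876 3.562 1.922
v 2.467 3.239 2.112
v 1.764 3.978 2.978
v 2.563 3.48 2.028
v 2.555 3.734 1.927
v 2.443 3.961 1.825
v 2.245 4.128 1.739
v 1.991 4.209 1.68
v 1.719 4.191 1.658
v 1.471 4.078 1.676
v 1.285 3.886 1.732
v 1.189 3.645 1.817
v 1.197 3.391 1.918
v 1.309 3.163 2.019
v 1.507 2.996 2.106
v 1.761 2.916 2.165
v 2.033 2.933 2.186
v 2.281 3.047 2.168
v 2.55 -2.333 -4.776
v 3.149 -2.665 -3.766
v 1.118 -1.255 -3.571
v 1.717 -1.586 -2.562
v 3.443 -1.034 -4.878
v 4.042 -1.365 -3.869
v 2.011 0.045 -3.674
v 2.61 -0.287 -2.664
f 2 1 4
f 2 4 3
f 4 1 5
f 4 5 3
f 5 1 6
f 5 6 3
f 6 1 7
f 6 7 3
f 7 1 8
f 7 8 3
f 8 1 9
f 8 9 3
f 9 1 10
f 9 10 3
f 10 1 11
f 10 11 3
f 11 1 12
f 11 12 3
f 12 1 13
f 12 13 3
f 13 1 14
f 13 14 3
f 14 1 15
f 14 15 3
f 15 1 16
f 15 16 3
f 16 1 17
f 16 17 3
f 17 1 18
f 17 18 3
f 18 1 2
f 18 2 3
f 20 22 19
f 23 20 19
f 19 22 21
f 21 23 19
f 20 26 22
f 24 20 23
f 24 26 20
f 22 26 21
f 25 23 21
f 21 26 25
f 25 24 23
f 26 24 25



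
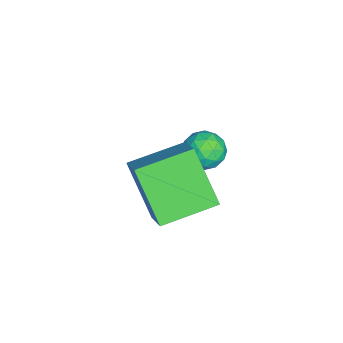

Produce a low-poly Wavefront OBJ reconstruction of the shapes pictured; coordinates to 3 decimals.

v 2.197 -3.74 -1.307
v 3.464 -3.334 -0.266
v 1.348 -2.047 -0.935
v 2.616 -1.64 0.106
v 3.244 -2.86 -2.926
v 4.512 -2.453 -1.885
v 2.396 -1.166 -2.554
v 3.663 -0.76 -1.513
v -0.37 -0.983 -2.594
v 0.151 -1.106 -2.044
v 0.029 -1.994 -3.196
v 0.55 -2.117 -2.646
v -0.197 -2.209 -2.496
v -0.444 -1.585 -2.123
v 0.624 -1.515 -3.117
v 0.377 -0.891 -2.744
v 0.765 -1.435 -2.366
v 0.257 -1.864 -1.983
v -0.077 -1.236 -3.257
v -0.585 -1.665 -2.874
v -0.144 -0.956 -2.266
v 0.324 -2.144 -2.974
v -0.115 -2.198 -2.886
v 0.191 -2.271 -2.562
v -0.494 -1.237 -2.313
v -0.188 -1.31 -1.989
v -0.393 -1.958 -2.255
v 0.368 -1.79 -3.251
v 0.674 -1.863 -2.927
v -0.011 -0.829 -2.678
v 0.295 -0.902 -2.354
v 0.573 -1.142 -2.985
v 0.522 -1.222 -2.132
v 0.757 -1.815 -2.486
v 0.8 -1.462 -2.763
v 0.656 -1.095 -2.544
v 0.224 -1.474 -1.906
v 0.458 -2.068 -2.261
v 0.019 -2.122 -2.172
v -0.125 -1.755 -1.953
v 0.585 -1.667 -2.096
v -0.278 -1.032 -2.979
v -0.044 -1.626 -3.334
v 0.305 -1.345 -3.287
v 0.161 -0.978 -3.068
v -0.577 -1.285 -2.754
v -0.342 -1.878 -3.108
v -0.476 -2.005 -2.696
v -0.62 -1.638 -2.477
v -0.405 -1.433 -3.144
f 2 4 1
f 5 2 1
f 1 4 3
f 3 5 1
f 2 8 4
f 6 2 5
f 6 8 2
f 4 8 3
f 7 5 3
f 3 8 7
f 7 6 5
f 8 6 7
f 9 46 25
f 46 20 49
f 25 49 14
f 46 49 25
f 9 25 21
f 25 14 26
f 21 26 10
f 25 26 21
f 9 21 30
f 21 10 31
f 30 31 16
f 21 31 30
f 9 30 42
f 30 16 45
f 42 45 19
f 30 45 42
f 9 42 46
f 42 19 50
f 46 50 20
f 42 50 46
f 10 26 37
f 26 14 40
f 37 40 18
f 26 40 37
f 14 49 27
f 49 20 48
f 27 48 13
f 49 48 27
f 20 50 47
f 50 19 43
f 47 43 11
f 50 43 47
f 19 45 44
f 45 16 32
f 44 32 15
f 45 32 44
f 16 31 36
f 31 10 33
f 36 33 17
f 31 33 36
f 12 38 24
f 38 18 39
f 24 39 13
f 38 39 24
f 12 24 22
f 24 13 23
f 22 23 11
f 24 23 22
f 12 22 29
f 22 11 28
f 29 28 15
f 22 28 29
f 12 29 34
f 29 15 35
f 34 35 17
f 29 35 34
f 12 34 38
f 34 17 41
f 38 41 18
f 34 41 38
f 13 39 27
f 39 18 40
f 27 40 14
f 39 40 27
f 11 23 47
f 23 13 48
f 47 48 20
f 23 48 47
f 15 28 44
f 28 11 43
f 44 43 19
f 28 43 44
f 17 35 36
f 35 15 32
f 36 32 16
f 35 32 36
f 18 41 37
f 41 17 33
f 37 33 10
f 41 33 37



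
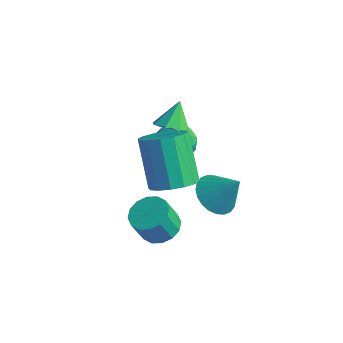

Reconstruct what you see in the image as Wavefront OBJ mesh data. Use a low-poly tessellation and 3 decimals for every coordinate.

v 0.094 1.944 -2.423
v 0.712 2.183 -1.808
v 0.288 0.537 -2.072
v 0.906 0.776 -1.457
v 0.035 0.979 -1.325
v -0.085 1.849 -1.542
v 1.085 0.871 -2.338
v 0.965 1.741 -2.555
v 1.324 1.52 -1.755
v 0.675 1.587 -1.129
v 0.325 1.133 -2.751
v -0.324 1.2 -2.125
v 0.386 2.187 -2.146
v 0.614 0.533 -1.734
v 0.102 0.652 -1.656
v 0.465 0.793 -1.294
v -0.083 1.991 -1.99
v 0.28 2.131 -1.629
v -0.118 1.423 -1.345
v 0.72 0.589 -2.251
v 1.083 0.729 -1.89
v 0.535 1.927 -2.586
v 0.898 2.068 -2.224
v 1.118 1.297 -2.535
v 1.109 1.938 -1.753
v 1.223 1.111 -1.547
v 1.329 1.167 -2.065
v 1.258 1.678 -2.192
v 0.727 1.977 -1.386
v 0.841 1.15 -1.179
v 0.329 1.269 -1.102
v 0.259 1.78 -1.23
v 1.087 1.587 -1.354
v 0.159 1.57 -2.701
v 0.273 0.743 -2.494
v 0.741 0.94 -2.65
v 0.671 1.451 -2.778
v -0.223 1.609 -2.333
v -0.109 0.782 -2.127
v -0.258 1.042 -1.688
v -0.329 1.553 -1.815
v -0.087 1.133 -2.526
v 2.561 -1.256 -1.112
v 2.966 -1.925 -0.557
v 1.845 -1.174 1.168
v 1.439 -0.504 0.612
v 3.271 -1.534 -0.53
v 2.15 -0.782 1.195
v 3.385 -1.067 -0.658
v 2.264 -0.316 1.066
v 3.278 -0.652 -0.909
v 2.157 0.1 0.816
v 2.979 -0.398 -1.214
v 1.858 0.353 0.511
v 2.568 -0.374 -1.492
v 1.447 0.378 0.233
v 2.155 -0.586 -1.668
v 1.034 0.165 0.057
v 1.85 -0.978 -1.695
v 0.729 -0.226 0.03
v 1.736 -1.444 -1.566
v 0.615 -0.693 0.158
v 1.843 -1.86 -1.316
v 0.722 -1.108 0.409
v 2.142 -2.113 -1.011
v 1.021 -1.362 0.714
v 2.553 -2.138 -0.733
v 1.432 -1.386 0.992
v 2.295 1.635 -4.441
v 2.804 2.255 -4.968
v 3.205 1.945 -3.199
v 2.538 2.479 -4.829
v 2.235 2.575 -4.631
v 1.941 2.527 -4.403
v 1.701 2.344 -4.181
v 1.551 2.053 -3.999
v 1.515 1.698 -3.884
v 1.597 1.334 -3.854
v 1.786 1.016 -3.913
v 2.052 0.792 -4.052
v 2.355 0.696 -4.251
v 2.648 0.744 -4.478
v 2.889 0.927 -4.7
v 3.038 1.218 -4.882
v 3.075 1.573 -4.997
v 2.992 1.937 -5.027
v 1.764 -1.08 -4.574
v 2.338 -1.683 -4.69
v 2.109 -2.122 -3.542
v 1.536 -1.52 -3.426
v 2.558 -1.35 -4.519
v 2.33 -1.789 -3.371
v 2.566 -0.944 -4.362
v 2.337 -1.383 -3.214
v 2.358 -0.575 -4.262
v 2.13 -1.014 -3.114
v 1.992 -0.341 -4.246
v 1.764 -0.781 -3.098
v 1.565 -0.306 -4.317
v 1.336 -0.745 -3.169
v 1.191 -0.478 -4.458
v 0.962 -0.917 -3.31
v 0.97 -0.811 -4.629
v 0.742 -1.25 -3.481
v 0.963 -1.217 -4.786
v 0.734 -1.656 -3.638
v 1.17 -1.586 -4.886
v 0.942 -2.025 -3.738
v 1.536 -1.819 -4.902
v 1.308 -2.259 -3.754
v 1.964 -1.855 -4.831
v 1.735 -2.294 -3.683
v 1.235 0.212 0.381
v 1.851 -0.035 0.731
v 1.025 0.988 1.299
v 1.959 0.408 0.381
v 1.643 0.736 0.032
v 1.088 0.757 -0.113
v 0.619 0.459 0.031
v 0.511 0.016 0.381
v 0.827 -0.312 0.73
v 1.382 -0.333 0.875
f 1 38 17
f 38 12 41
f 17 41 6
f 38 41 17
f 1 17 13
f 17 6 18
f 13 18 2
f 17 18 13
f 1 13 22
f 13 2 23
f 22 23 8
f 13 23 22
f 1 22 34
f 22 8 37
f 34 37 11
f 22 37 34
f 1 34 38
f 34 11 42
f 38 42 12
f 34 42 38
f 2 18 29
f 18 6 32
f 29 32 10
f 18 32 29
f 6 41 19
f 41 12 40
f 19 40 5
f 41 40 19
f 12 42 39
f 42 11 35
f 39 35 3
f 42 35 39
f 11 37 36
f 37 8 24
f 36 24 7
f 37 24 36
f 8 23 28
f 23 2 25
f 28 25 9
f 23 25 28
f 4 30 16
f 30 10 31
f 16 31 5
f 30 31 16
f 4 16 14
f 16 5 15
f 14 15 3
f 16 15 14
f 4 14 21
f 14 3 20
f 21 20 7
f 14 20 21
f 4 21 26
f 21 7 27
f 26 27 9
f 21 27 26
f 4 26 30
f 26 9 33
f 30 33 10
f 26 33 30
f 5 31 19
f 31 10 32
f 19 32 6
f 31 32 19
f 3 15 39
f 15 5 40
f 39 40 12
f 15 40 39
f 7 20 36
f 20 3 35
f 36 35 11
f 20 35 36
f 9 27 28
f 27 7 24
f 28 24 8
f 27 24 28
f 10 33 29
f 33 9 25
f 29 25 2
f 33 25 29
f 44 43 47
f 44 47 45
f 45 47 48
f 45 48 46
f 47 43 49
f 47 49 48
f 48 49 50
f 48 50 46
f 49 43 51
f 49 51 50
f 50 51 52
f 50 52 46
f 51 43 53
f 51 53 52
f 52 53 54
f 52 54 46
f 53 43 55
f 53 55 54
f 54 55 56
f 54 56 46
f 55 43 57
f 55 57 56
f 56 57 58
f 56 58 46
f 57 43 59
f 57 59 58
f 58 59 60
f 58 60 46
f 59 43 61
f 59 61 60
f 60 61 62
f 60 62 46
f 61 43 63
f 61 63 62
f 62 63 64
f 62 64 46
f 63 43 65
f 63 65 64
f 64 65 66
f 64 66 46
f 65 43 67
f 65 67 66
f 66 67 68
f 66 68 46
f 67 43 44
f 67 44 68
f 68 44 45
f 68 45 46
f 70 69 72
f 70 72 71
f 72 69 73
f 72 73 71
f 73 69 74
f 73 74 71
f 74 69 75
f 74 75 71
f 75 69 76
f 75 76 71
f 76 69 77
f 76 77 71
f 77 69 78
f 77 78 71
f 78 69 79
f 78 79 71
f 79 69 80
f 79 80 71
f 80 69 81
f 80 81 71
f 81 69 82
f 81 82 71
f 82 69 83
f 82 83 71
f 83 69 84
f 83 84 71
f 84 69 85
f 84 85 71
f 85 69 86
f 85 86 71
f 86 69 70
f 86 70 71
f 88 87 91
f 88 91 89
f 89 91 92
f 89 92 90
f 91 87 93
f 91 93 92
f 92 93 94
f 92 94 90
f 93 87 95
f 93 95 94
f 94 95 96
f 94 96 90
f 95 87 97
f 95 97 96
f 96 97 98
f 96 98 90
f 97 87 99
f 97 99 98
f 98 99 100
f 98 100 90
f 99 87 101
f 99 101 100
f 100 101 102
f 100 102 90
f 101 87 103
f 101 103 102
f 102 103 104
f 102 104 90
f 103 87 105
f 103 105 104
f 104 105 106
f 104 106 90
f 105 87 107
f 105 107 106
f 106 107 108
f 106 108 90
f 107 87 109
f 107 109 108
f 108 109 110
f 108 110 90
f 109 87 111
f 109 111 110
f 110 111 112
f 110 112 90
f 111 87 88
f 111 88 112
f 112 88 89
f 112 89 90
f 114 113 116
f 114 116 115
f 116 113 117
f 116 117 115
f 117 113 118
f 117 118 115
f 118 113 119
f 118 119 115
f 119 113 120
f 119 120 115
f 120 113 121
f 120 121 115
f 121 113 122
f 121 122 115
f 122 113 114
f 122 114 115



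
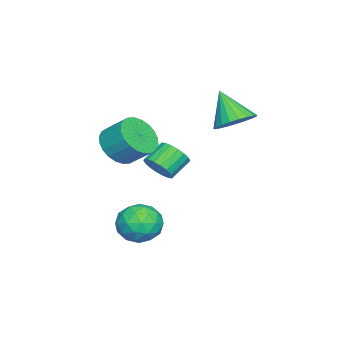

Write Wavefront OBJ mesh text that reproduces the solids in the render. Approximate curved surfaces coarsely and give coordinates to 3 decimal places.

v -0.155 -0.703 -0.873
v 0.186 -1.036 -0.206
v -0.684 -0.55 0.481
v -1.025 -0.217 -0.187
v 0.35 -0.711 -0.227
v -0.52 -0.225 0.459
v 0.415 -0.384 -0.377
v -0.455 0.102 0.31
v 0.366 -0.121 -0.625
v -0.504 0.365 0.062
v 0.215 0.027 -0.922
v -0.655 0.513 -0.235
v -0.01 0.031 -1.209
v -0.88 0.517 -0.523
v -0.264 -0.111 -1.43
v -1.134 0.375 -0.744
v -0.496 -0.37 -1.541
v -1.366 0.116 -0.854
v -0.66 -0.695 -1.519
v -1.53 -0.209 -0.833
v -0.725 -1.022 -1.37
v -1.595 -0.536 -0.683
v -0.676 -1.285 -1.122
v -1.546 -0.799 -0.435
v -0.525 -1.433 -0.825
v -1.395 -0.947 -0.138
v -0.3 -1.437 -0.537
v -1.17 -0.951 0.149
v -0.046 -1.295 -0.316
v -0.916 -0.809 0.37
v 2.024 -1.713 1.33
v 2.957 -1.478 0.862
v 3.129 -0.451 1.721
v 2.196 -0.687 2.19
v 2.692 -1.246 0.638
v 2.865 -0.219 1.497
v 2.326 -1.085 0.519
v 2.498 -0.058 1.378
v 1.913 -1.019 0.523
v 2.086 0.007 1.383
v 1.518 -1.059 0.651
v 1.69 -0.033 1.51
v 1.199 -1.199 0.882
v 1.372 -0.173 1.741
v 1.006 -1.417 1.181
v 1.179 -0.391 2.041
v 0.968 -1.68 1.503
v 1.141 -0.654 2.362
v 1.091 -1.949 1.799
v 1.263 -0.922 2.658
v 1.355 -2.181 2.023
v 1.528 -1.154 2.882
v 1.722 -2.342 2.142
v 1.894 -1.315 3.001
v 2.134 -2.407 2.137
v 2.307 -1.381 2.997
v 2.53 -2.367 2.01
v 2.702 -1.341 2.869
v 2.848 -2.227 1.779
v 3.021 -1.201 2.638
v 3.041 -2.009 1.479
v 3.214 -0.983 2.339
v 3.079 -1.746 1.158
v 3.252 -0.72 2.017
v -1.359 2.41 1.902
v -0.412 2.076 2.083
v -1.981 1.47 3.418
v -0.422 2.438 2.304
v -0.593 2.796 2.455
v -0.897 3.086 2.51
v -1.281 3.26 2.46
v -1.678 3.287 2.314
v -2.02 3.162 2.096
v -2.248 2.907 1.845
v -2.322 2.566 1.603
v -2.229 2.198 1.413
v -1.986 1.867 1.308
v -1.634 1.63 1.305
v -1.235 1.527 1.405
v -0.857 1.578 1.592
v -0.566 1.772 1.831
v 2.327 0.057 -3.433
v 3.186 0.489 -2.911
v 2.534 -1.449 -2.529
v 3.393 -1.017 -2.007
v 2.386 -0.64 -1.808
v 2.258 0.291 -2.367
v 3.462 -1.251 -3.073
v 3.334 -0.32 -3.632
v 3.887 -0.32 -2.688
v 3.222 0.058 -1.907
v 2.498 -1.018 -3.533
v 1.833 -0.64 -2.752
v 2.738 0.406 -3.252
v 2.982 -1.366 -2.188
v 2.39 -1.144 -2.072
v 2.894 -0.89 -1.765
v 2.193 0.289 -2.932
v 2.697 0.543 -2.625
v 2.227 -0.121 -1.977
v 3.023 -1.503 -2.815
v 3.527 -1.249 -2.508
v 2.826 -0.07 -3.675
v 3.33 0.184 -3.368
v 3.493 -0.839 -3.463
v 3.655 0.184 -2.814
v 3.777 -0.702 -2.282
v 3.818 -0.839 -2.909
v 3.742 -0.292 -3.237
v 3.264 0.406 -2.354
v 3.386 -0.48 -1.823
v 2.794 -0.258 -1.706
v 2.719 0.289 -2.035
v 3.676 -0.069 -2.223
v 2.334 -0.48 -3.617
v 2.456 -1.366 -3.086
v 3.001 -1.249 -3.405
v 2.926 -0.702 -3.734
v 1.943 -0.258 -3.158
v 2.065 -1.144 -2.626
v 1.978 -0.668 -2.203
v 1.902 -0.121 -2.531
v 2.044 -0.891 -3.217
f 2 1 5
f 2 5 3
f 3 5 6
f 3 6 4
f 5 1 7
f 5 7 6
f 6 7 8
f 6 8 4
f 7 1 9
f 7 9 8
f 8 9 10
f 8 10 4
f 9 1 11
f 9 11 10
f 10 11 12
f 10 12 4
f 11 1 13
f 11 13 12
f 12 13 14
f 12 14 4
f 13 1 15
f 13 15 14
f 14 15 16
f 14 16 4
f 15 1 17
f 15 17 16
f 16 17 18
f 16 18 4
f 17 1 19
f 17 19 18
f 18 19 20
f 18 20 4
f 19 1 21
f 19 21 20
f 20 21 22
f 20 22 4
f 21 1 23
f 21 23 22
f 22 23 24
f 22 24 4
f 23 1 25
f 23 25 24
f 24 25 26
f 24 26 4
f 25 1 27
f 25 27 26
f 26 27 28
f 26 28 4
f 27 1 29
f 27 29 28
f 28 29 30
f 28 30 4
f 29 1 2
f 29 2 30
f 30 2 3
f 30 3 4
f 32 31 35
f 32 35 33
f 33 35 36
f 33 36 34
f 35 31 37
f 35 37 36
f 36 37 38
f 36 38 34
f 37 31 39
f 37 39 38
f 38 39 40
f 38 40 34
f 39 31 41
f 39 41 40
f 40 41 42
f 40 42 34
f 41 31 43
f 41 43 42
f 42 43 44
f 42 44 34
f 43 31 45
f 43 45 44
f 44 45 46
f 44 46 34
f 45 31 47
f 45 47 46
f 46 47 48
f 46 48 34
f 47 31 49
f 47 49 48
f 48 49 50
f 48 50 34
f 49 31 51
f 49 51 50
f 50 51 52
f 50 52 34
f 51 31 53
f 51 53 52
f 52 53 54
f 52 54 34
f 53 31 55
f 53 55 54
f 54 55 56
f 54 56 34
f 55 31 57
f 55 57 56
f 56 57 58
f 56 58 34
f 57 31 59
f 57 59 58
f 58 59 60
f 58 60 34
f 59 31 61
f 59 61 60
f 60 61 62
f 60 62 34
f 61 31 63
f 61 63 62
f 62 63 64
f 62 64 34
f 63 31 32
f 63 32 64
f 64 32 33
f 64 33 34
f 66 65 68
f 66 68 67
f 68 65 69
f 68 69 67
f 69 65 70
f 69 70 67
f 70 65 71
f 70 71 67
f 71 65 72
f 71 72 67
f 72 65 73
f 72 73 67
f 73 65 74
f 73 74 67
f 74 65 75
f 74 75 67
f 75 65 76
f 75 76 67
f 76 65 77
f 76 77 67
f 77 65 78
f 77 78 67
f 78 65 79
f 78 79 67
f 79 65 80
f 79 80 67
f 80 65 81
f 80 81 67
f 81 65 66
f 81 66 67
f 82 119 98
f 119 93 122
f 98 122 87
f 119 122 98
f 82 98 94
f 98 87 99
f 94 99 83
f 98 99 94
f 82 94 103
f 94 83 104
f 103 104 89
f 94 104 103
f 82 103 115
f 103 89 118
f 115 118 92
f 103 118 115
f 82 115 119
f 115 92 123
f 119 123 93
f 115 123 119
f 83 99 110
f 99 87 113
f 110 113 91
f 99 113 110
f 87 122 100
f 122 93 121
f 100 121 86
f 122 121 100
f 93 123 120
f 123 92 116
f 120 116 84
f 123 116 120
f 92 118 117
f 118 89 105
f 117 105 88
f 118 105 117
f 89 104 109
f 104 83 106
f 109 106 90
f 104 106 109
f 85 111 97
f 111 91 112
f 97 112 86
f 111 112 97
f 85 97 95
f 97 86 96
f 95 96 84
f 97 96 95
f 85 95 102
f 95 84 101
f 102 101 88
f 95 101 102
f 85 102 107
f 102 88 108
f 107 108 90
f 102 108 107
f 85 107 111
f 107 90 114
f 111 114 91
f 107 114 111
f 86 112 100
f 112 91 113
f 100 113 87
f 112 113 100
f 84 96 120
f 96 86 121
f 120 121 93
f 96 121 120
f 88 101 117
f 101 84 116
f 117 116 92
f 101 116 117
f 90 108 109
f 108 88 105
f 109 105 89
f 108 105 109
f 91 114 110
f 114 90 106
f 110 106 83
f 114 106 110

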